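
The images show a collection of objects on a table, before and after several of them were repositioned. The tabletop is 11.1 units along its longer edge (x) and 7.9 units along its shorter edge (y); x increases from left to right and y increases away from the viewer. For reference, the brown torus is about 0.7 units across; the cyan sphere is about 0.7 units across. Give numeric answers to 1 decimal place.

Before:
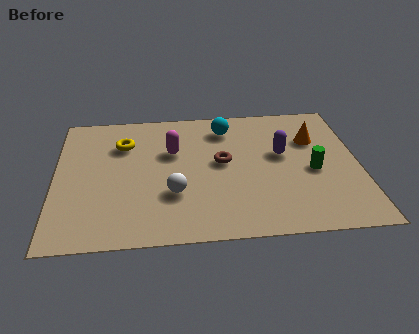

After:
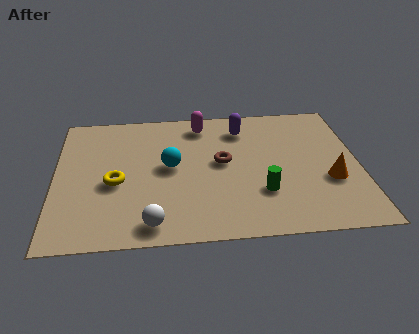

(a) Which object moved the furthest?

the cyan sphere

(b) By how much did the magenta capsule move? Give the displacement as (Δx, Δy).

(1.1, 1.6)

The magenta capsule was at about (4.3, 5.1) and moved to about (5.4, 6.7).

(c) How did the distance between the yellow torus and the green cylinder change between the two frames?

-1.8

The distance was about 7.2 in the first image and 5.4 in the second, so they moved 1.8 units closer together.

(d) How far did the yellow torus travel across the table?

2.3

The yellow torus moved from about (2.5, 5.7) to (2.2, 3.4), a distance of √(0.3² + 2.3²) ≈ 2.3.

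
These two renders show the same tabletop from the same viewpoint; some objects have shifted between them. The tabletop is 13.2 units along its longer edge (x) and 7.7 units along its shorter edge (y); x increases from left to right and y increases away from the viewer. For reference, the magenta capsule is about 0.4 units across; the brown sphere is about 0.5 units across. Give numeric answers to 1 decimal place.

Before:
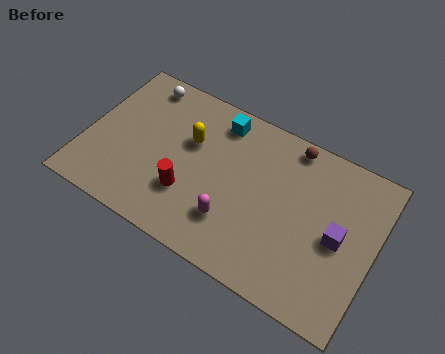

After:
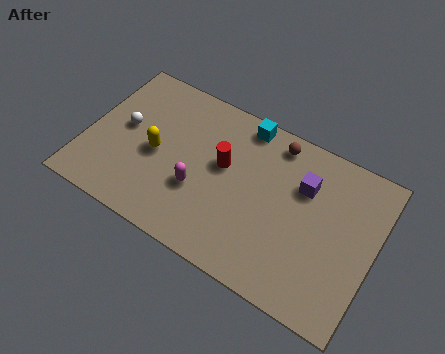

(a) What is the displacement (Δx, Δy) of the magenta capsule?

(-1.7, 0.7)

From the two frames, the magenta capsule sits at roughly (7.0, 2.1) before and (5.3, 2.8) after.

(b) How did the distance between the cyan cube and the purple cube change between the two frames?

-3.1

Before: roughly 6.5 units apart; after: 3.4. That's 3.1 units closer together.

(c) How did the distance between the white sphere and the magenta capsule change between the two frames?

-2.8

The distance was about 6.8 in the first image and 4.0 in the second, so they moved 2.8 units closer together.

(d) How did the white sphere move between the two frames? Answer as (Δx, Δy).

(-0.4, -2.5)

The white sphere was at about (2.0, 6.7) and moved to about (1.6, 4.2).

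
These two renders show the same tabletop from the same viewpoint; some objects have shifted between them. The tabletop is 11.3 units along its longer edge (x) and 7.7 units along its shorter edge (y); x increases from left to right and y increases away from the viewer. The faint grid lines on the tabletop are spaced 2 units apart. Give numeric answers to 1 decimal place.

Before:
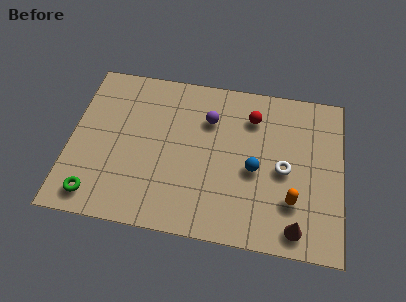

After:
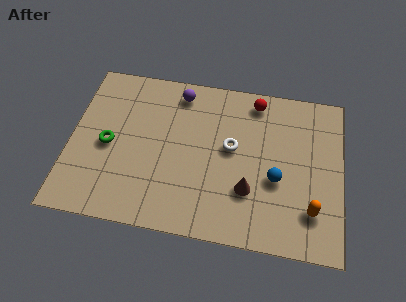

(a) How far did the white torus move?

2.3

The white torus moved from about (8.9, 3.6) to (6.7, 4.3), a distance of √(2.2² + 0.7²) ≈ 2.3.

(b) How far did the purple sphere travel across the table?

1.7

From (5.7, 5.5) to (4.4, 6.6), the purple sphere covered √(1.3² + 1.1²) ≈ 1.7 units.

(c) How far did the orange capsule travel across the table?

0.9

The orange capsule moved from about (9.3, 2.2) to (10.1, 1.9), a distance of √(0.8² + 0.3²) ≈ 0.9.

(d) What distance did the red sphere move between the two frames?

0.8

From (7.5, 5.9) to (7.6, 6.7), the red sphere covered √(0.1² + 0.8²) ≈ 0.8 units.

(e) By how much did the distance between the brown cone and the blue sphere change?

-1.7

Before: roughly 3.0 units apart; after: 1.3. That's 1.7 units closer together.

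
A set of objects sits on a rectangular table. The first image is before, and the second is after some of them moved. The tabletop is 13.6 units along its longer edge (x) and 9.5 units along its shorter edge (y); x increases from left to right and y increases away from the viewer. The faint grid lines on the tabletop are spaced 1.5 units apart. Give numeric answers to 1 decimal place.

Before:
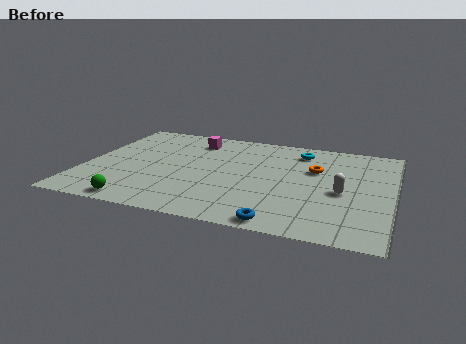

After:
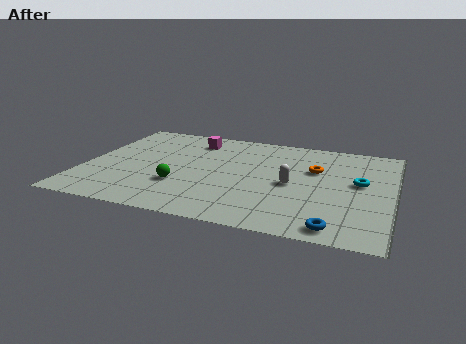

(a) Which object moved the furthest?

the cyan torus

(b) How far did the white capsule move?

2.2

The white capsule moved from about (11.4, 4.2) to (9.2, 4.4), a distance of √(2.2² + 0.2²) ≈ 2.2.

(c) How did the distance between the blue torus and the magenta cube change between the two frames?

+1.3

They were about 8.2 units apart before and 9.5 after — 1.3 units further apart.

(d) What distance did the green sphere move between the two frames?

2.6

The green sphere was near (2.8, 0.9) before and (4.4, 3.0) after, so it travelled √(1.6² + 2.1²) ≈ 2.6 units.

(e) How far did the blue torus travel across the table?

2.3

The blue torus was near (9.0, 0.8) before and (11.3, 1.0) after, so it travelled √(2.3² + 0.2²) ≈ 2.3 units.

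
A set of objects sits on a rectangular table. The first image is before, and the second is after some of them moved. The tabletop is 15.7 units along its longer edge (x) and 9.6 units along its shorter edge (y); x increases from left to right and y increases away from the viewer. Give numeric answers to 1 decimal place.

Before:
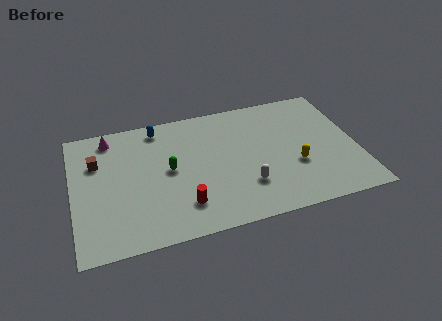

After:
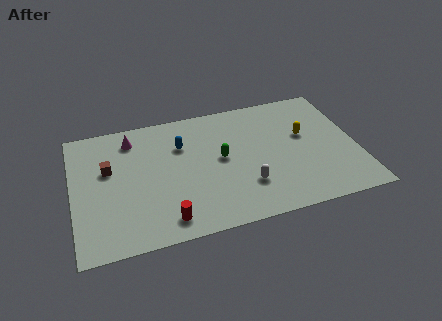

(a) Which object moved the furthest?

the green capsule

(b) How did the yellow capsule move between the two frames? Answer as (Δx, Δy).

(0.7, 2.2)

The yellow capsule started near (12.2, 3.5) and ended near (12.9, 5.7).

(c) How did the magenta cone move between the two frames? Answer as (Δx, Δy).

(1.2, -0.4)

The magenta cone was at about (2.2, 8.3) and moved to about (3.4, 7.9).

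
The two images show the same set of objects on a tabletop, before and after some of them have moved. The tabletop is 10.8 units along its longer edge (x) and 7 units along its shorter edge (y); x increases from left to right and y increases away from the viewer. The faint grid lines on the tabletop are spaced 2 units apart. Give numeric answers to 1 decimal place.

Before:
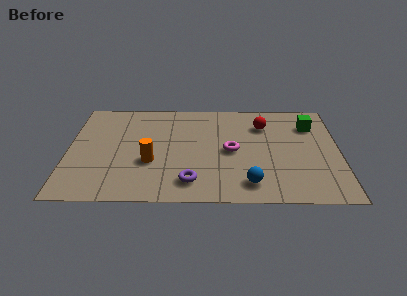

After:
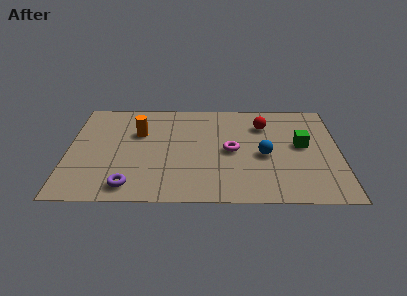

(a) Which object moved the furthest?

the purple torus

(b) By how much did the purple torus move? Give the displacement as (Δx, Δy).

(-2.4, -0.3)

The purple torus was at about (4.9, 1.3) and moved to about (2.5, 1.0).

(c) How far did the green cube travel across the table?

1.5

The green cube moved from about (9.7, 5.2) to (9.3, 3.8), a distance of √(0.4² + 1.4²) ≈ 1.5.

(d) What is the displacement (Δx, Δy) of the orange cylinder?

(-0.5, 2.0)

The orange cylinder was at about (3.3, 2.6) and moved to about (2.8, 4.6).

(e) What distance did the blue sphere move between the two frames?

2.0

From (7.2, 1.2) to (7.8, 3.1), the blue sphere covered √(0.6² + 1.9²) ≈ 2.0 units.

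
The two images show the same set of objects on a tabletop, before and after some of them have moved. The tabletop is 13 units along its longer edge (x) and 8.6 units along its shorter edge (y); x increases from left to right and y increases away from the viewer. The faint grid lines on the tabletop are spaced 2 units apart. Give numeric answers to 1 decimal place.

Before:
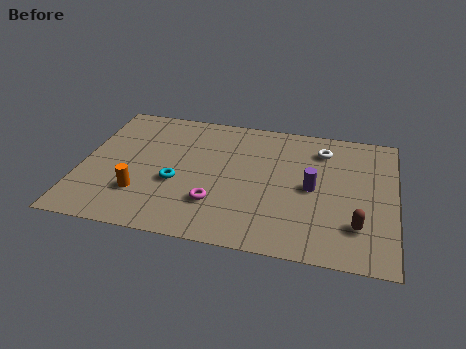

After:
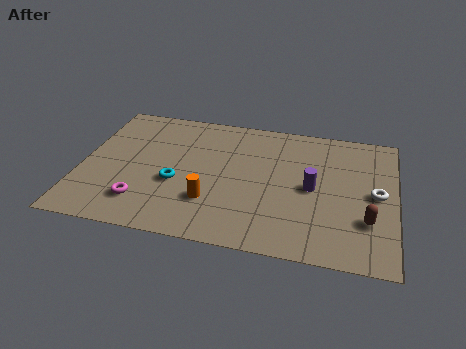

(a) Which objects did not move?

the purple cylinder and the cyan torus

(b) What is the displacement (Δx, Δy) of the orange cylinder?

(2.9, 0.1)

The orange cylinder started near (2.6, 2.4) and ended near (5.5, 2.5).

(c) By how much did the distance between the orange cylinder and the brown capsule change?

-2.5

The distance was about 8.9 in the first image and 6.4 in the second, so they moved 2.5 units closer together.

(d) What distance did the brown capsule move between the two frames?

0.6

From (11.5, 2.2) to (11.9, 2.6), the brown capsule covered √(0.4² + 0.4²) ≈ 0.6 units.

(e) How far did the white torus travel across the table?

3.4

The white torus was near (9.9, 6.8) before and (12.2, 4.3) after, so it travelled √(2.3² + 2.5²) ≈ 3.4 units.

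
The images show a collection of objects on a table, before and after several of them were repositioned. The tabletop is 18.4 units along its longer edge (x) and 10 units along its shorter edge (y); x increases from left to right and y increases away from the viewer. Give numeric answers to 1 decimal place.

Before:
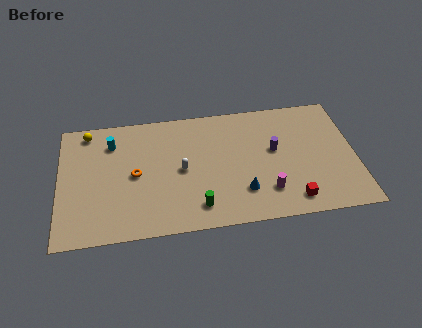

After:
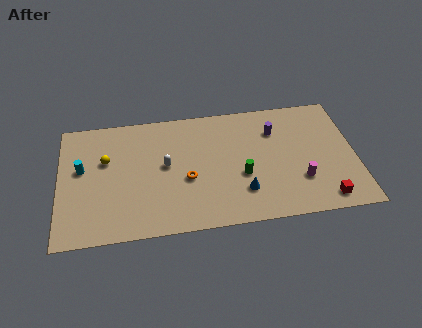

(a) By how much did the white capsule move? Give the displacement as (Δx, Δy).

(-1.0, 0.5)

The white capsule started near (7.6, 4.9) and ended near (6.6, 5.4).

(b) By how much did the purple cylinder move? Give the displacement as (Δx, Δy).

(0.1, 1.6)

The purple cylinder was at about (13.4, 5.7) and moved to about (13.5, 7.3).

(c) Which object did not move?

the blue cone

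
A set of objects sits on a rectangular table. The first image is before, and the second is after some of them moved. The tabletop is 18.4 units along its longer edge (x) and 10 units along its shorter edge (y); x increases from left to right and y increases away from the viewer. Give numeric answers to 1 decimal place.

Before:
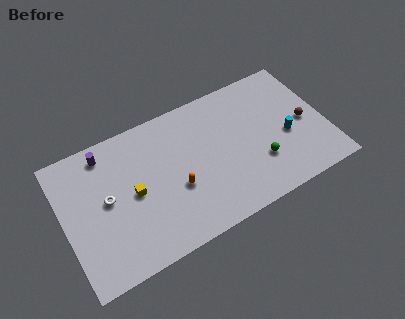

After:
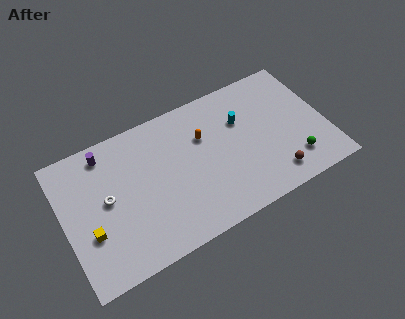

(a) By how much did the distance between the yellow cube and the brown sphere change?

+0.6

The distance was about 12.2 in the first image and 12.8 in the second, so they moved 0.6 units further apart.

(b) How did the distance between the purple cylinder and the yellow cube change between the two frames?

+1.4

The distance was about 4.0 in the first image and 5.4 in the second, so they moved 1.4 units further apart.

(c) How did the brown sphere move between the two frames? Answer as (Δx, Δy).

(-2.7, -3.0)

The brown sphere started near (17.0, 4.7) and ended near (14.3, 1.7).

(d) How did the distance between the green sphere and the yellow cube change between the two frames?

+5.4

Before: roughly 8.9 units apart; after: 14.3. That's 5.4 units further apart.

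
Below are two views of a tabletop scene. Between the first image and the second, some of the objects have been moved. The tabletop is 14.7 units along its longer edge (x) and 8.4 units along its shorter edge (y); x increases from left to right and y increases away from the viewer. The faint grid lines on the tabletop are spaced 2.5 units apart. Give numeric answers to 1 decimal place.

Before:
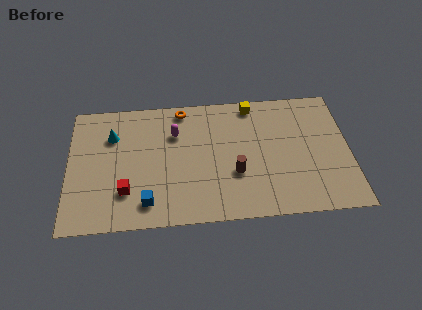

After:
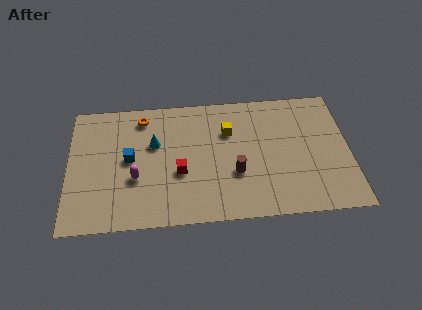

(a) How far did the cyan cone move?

2.3

The cyan cone moved from about (2.3, 6.0) to (4.5, 5.3), a distance of √(2.2² + 0.7²) ≈ 2.3.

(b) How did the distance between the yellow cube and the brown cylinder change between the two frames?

-1.8

Before: roughly 4.6 units apart; after: 2.8. That's 1.8 units closer together.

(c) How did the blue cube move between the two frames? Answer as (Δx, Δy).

(-0.9, 2.9)

The blue cube was at about (4.1, 1.5) and moved to about (3.2, 4.4).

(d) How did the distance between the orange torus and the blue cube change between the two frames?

-3.5

Before: roughly 6.3 units apart; after: 2.8. That's 3.5 units closer together.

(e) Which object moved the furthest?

the magenta capsule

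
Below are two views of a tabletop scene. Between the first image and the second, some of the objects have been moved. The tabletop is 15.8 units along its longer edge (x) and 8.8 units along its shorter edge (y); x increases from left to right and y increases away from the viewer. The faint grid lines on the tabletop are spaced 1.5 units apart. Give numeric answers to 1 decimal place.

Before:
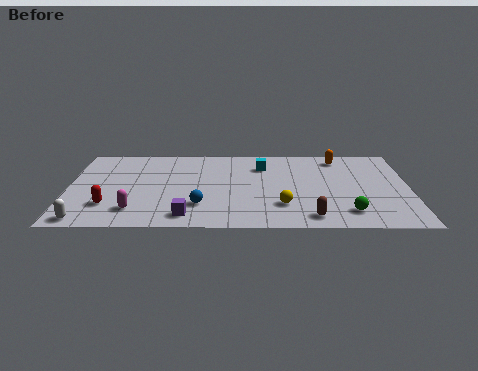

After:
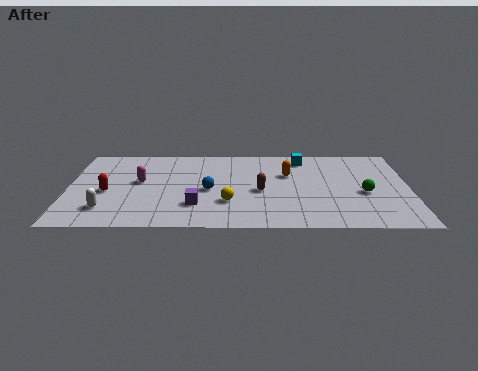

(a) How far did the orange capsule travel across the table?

3.0

The orange capsule moved from about (12.6, 7.5) to (10.2, 5.7), a distance of √(2.4² + 1.8²) ≈ 3.0.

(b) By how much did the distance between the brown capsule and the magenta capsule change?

-2.4

The distance was about 8.1 in the first image and 5.7 in the second, so they moved 2.4 units closer together.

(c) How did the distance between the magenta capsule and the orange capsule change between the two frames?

-4.1

They were about 11.0 units apart before and 6.9 after — 4.1 units closer together.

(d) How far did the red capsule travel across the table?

1.4

From (1.9, 2.4) to (1.8, 3.8), the red capsule covered √(0.1² + 1.4²) ≈ 1.4 units.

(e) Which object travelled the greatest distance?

the brown capsule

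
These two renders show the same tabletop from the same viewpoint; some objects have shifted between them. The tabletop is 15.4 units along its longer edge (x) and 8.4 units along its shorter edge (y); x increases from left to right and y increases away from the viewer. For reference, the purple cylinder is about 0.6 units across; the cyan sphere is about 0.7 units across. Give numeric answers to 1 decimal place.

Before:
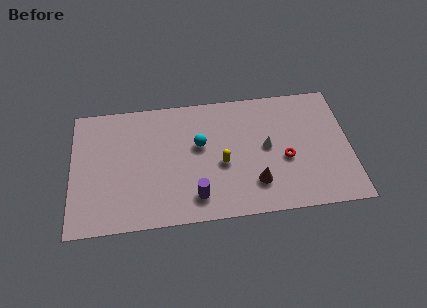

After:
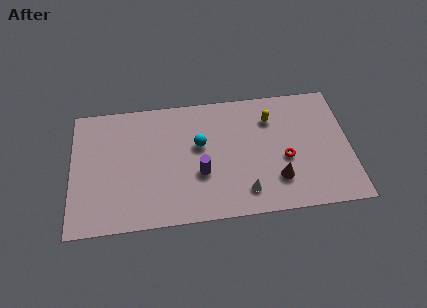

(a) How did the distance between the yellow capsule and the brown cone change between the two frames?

+1.8

They were about 2.3 units apart before and 4.1 after — 1.8 units further apart.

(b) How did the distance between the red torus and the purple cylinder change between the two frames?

-0.6

Before: roughly 5.3 units apart; after: 4.7. That's 0.6 units closer together.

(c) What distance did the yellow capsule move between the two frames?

3.9

The yellow capsule moved from about (8.3, 3.6) to (11.1, 6.3), a distance of √(2.8² + 2.7²) ≈ 3.9.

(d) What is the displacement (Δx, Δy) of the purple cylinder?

(0.3, 1.5)

The purple cylinder was at about (6.8, 1.6) and moved to about (7.1, 3.1).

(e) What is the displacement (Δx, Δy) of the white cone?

(-1.3, -2.8)

The white cone was at about (10.8, 4.4) and moved to about (9.5, 1.6).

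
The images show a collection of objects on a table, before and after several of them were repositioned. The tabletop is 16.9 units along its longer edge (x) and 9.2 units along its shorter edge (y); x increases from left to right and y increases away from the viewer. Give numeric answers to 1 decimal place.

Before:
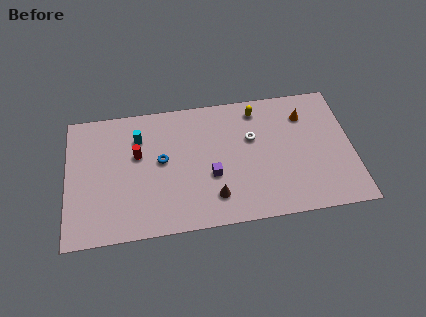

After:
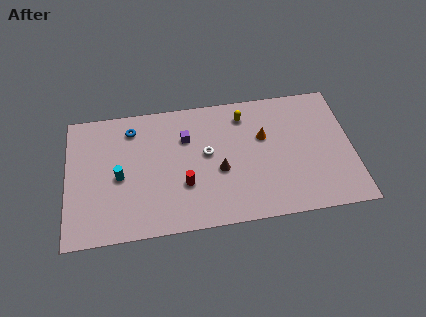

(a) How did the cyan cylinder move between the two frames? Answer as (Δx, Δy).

(-1.2, -2.6)

The cyan cylinder was at about (4.3, 6.8) and moved to about (3.1, 4.2).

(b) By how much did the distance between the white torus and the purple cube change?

-1.6

They were about 3.4 units apart before and 1.8 after — 1.6 units closer together.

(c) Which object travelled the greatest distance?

the red cylinder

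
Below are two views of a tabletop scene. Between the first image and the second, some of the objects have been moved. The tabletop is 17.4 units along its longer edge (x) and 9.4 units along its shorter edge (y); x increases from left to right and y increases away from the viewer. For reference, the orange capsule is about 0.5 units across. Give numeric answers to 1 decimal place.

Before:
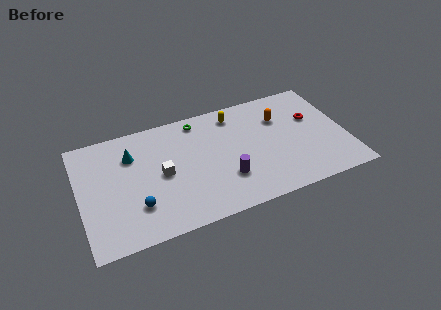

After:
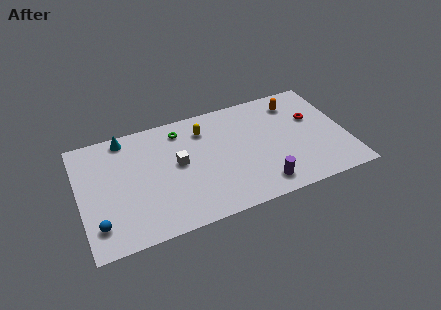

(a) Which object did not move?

the red torus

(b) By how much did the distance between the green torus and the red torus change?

+1.1

Before: roughly 7.7 units apart; after: 8.8. That's 1.1 units further apart.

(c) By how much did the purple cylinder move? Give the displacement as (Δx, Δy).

(2.2, -1.3)

From the two frames, the purple cylinder sits at roughly (9.3, 2.8) before and (11.5, 1.5) after.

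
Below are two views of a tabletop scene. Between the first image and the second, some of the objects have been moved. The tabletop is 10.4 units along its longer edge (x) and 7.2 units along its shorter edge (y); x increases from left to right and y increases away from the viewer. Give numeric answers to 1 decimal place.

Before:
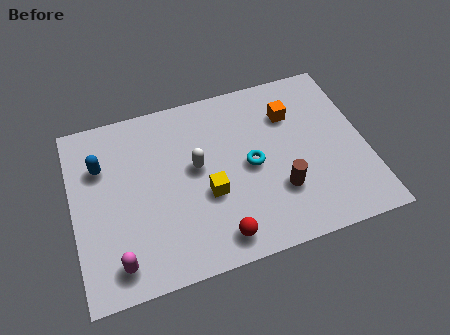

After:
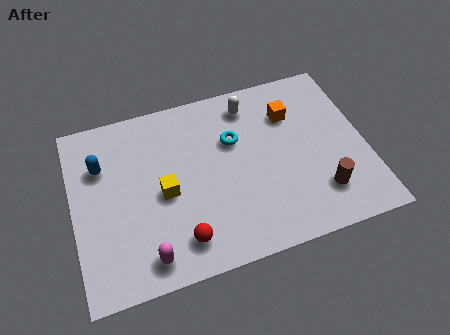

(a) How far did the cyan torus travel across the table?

1.3

The cyan torus was near (6.3, 3.5) before and (5.8, 4.7) after, so it travelled √(0.5² + 1.2²) ≈ 1.3 units.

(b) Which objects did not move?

the blue capsule and the orange cube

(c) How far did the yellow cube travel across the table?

1.6

The yellow cube moved from about (4.7, 2.8) to (3.2, 3.3), a distance of √(1.5² + 0.5²) ≈ 1.6.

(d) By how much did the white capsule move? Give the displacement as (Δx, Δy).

(2.1, 2.0)

The white capsule was at about (4.4, 4.0) and moved to about (6.5, 6.0).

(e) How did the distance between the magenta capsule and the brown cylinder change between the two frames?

+0.3

They were about 5.9 units apart before and 6.2 after — 0.3 units further apart.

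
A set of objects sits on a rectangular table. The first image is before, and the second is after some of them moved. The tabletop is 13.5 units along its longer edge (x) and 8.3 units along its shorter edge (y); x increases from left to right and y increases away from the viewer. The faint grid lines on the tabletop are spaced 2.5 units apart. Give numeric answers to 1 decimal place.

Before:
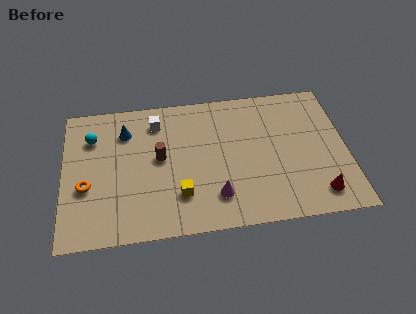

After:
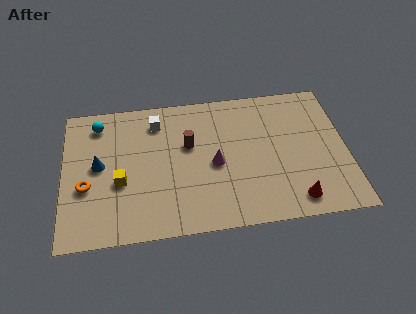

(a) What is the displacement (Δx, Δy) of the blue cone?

(-1.3, -1.9)

The blue cone was at about (3.0, 6.3) and moved to about (1.7, 4.4).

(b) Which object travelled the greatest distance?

the yellow cube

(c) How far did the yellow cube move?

3.0

The yellow cube moved from about (5.5, 2.2) to (2.7, 3.3), a distance of √(2.8² + 1.1²) ≈ 3.0.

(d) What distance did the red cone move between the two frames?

1.1

The red cone was near (12.0, 1.4) before and (10.9, 1.2) after, so it travelled √(1.1² + 0.2²) ≈ 1.1 units.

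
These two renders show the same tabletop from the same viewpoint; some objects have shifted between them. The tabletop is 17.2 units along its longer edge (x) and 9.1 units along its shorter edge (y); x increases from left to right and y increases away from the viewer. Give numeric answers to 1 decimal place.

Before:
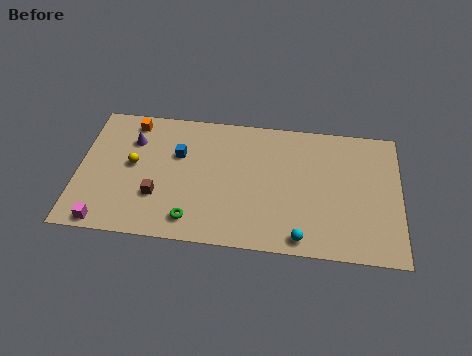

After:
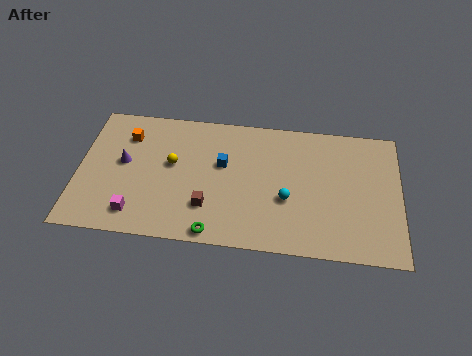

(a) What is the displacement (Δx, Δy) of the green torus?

(1.2, -0.7)

The green torus started near (6.2, 1.5) and ended near (7.4, 0.8).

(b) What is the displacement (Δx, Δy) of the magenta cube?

(1.6, 0.8)

From the two frames, the magenta cube sits at roughly (1.6, 0.8) before and (3.2, 1.6) after.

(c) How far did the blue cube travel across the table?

2.4

The blue cube was near (5.3, 5.9) before and (7.7, 5.5) after, so it travelled √(2.4² + 0.4²) ≈ 2.4 units.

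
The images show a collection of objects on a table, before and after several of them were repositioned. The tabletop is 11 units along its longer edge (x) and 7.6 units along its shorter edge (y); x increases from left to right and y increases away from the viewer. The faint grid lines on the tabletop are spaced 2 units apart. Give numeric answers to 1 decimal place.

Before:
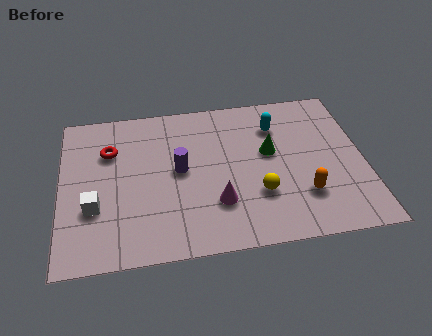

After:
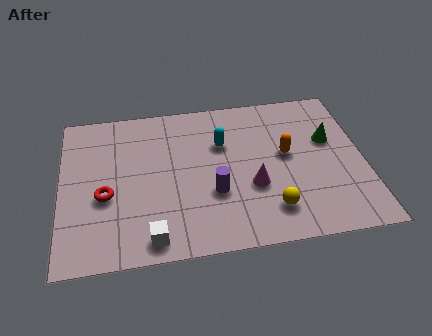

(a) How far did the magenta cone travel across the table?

1.4

The magenta cone moved from about (5.6, 2.2) to (6.9, 2.8), a distance of √(1.3² + 0.6²) ≈ 1.4.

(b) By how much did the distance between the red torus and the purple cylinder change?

+1.1

They were about 2.8 units apart before and 3.9 after — 1.1 units further apart.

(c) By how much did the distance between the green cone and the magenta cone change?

+0.5

The distance was about 3.0 in the first image and 3.5 in the second, so they moved 0.5 units further apart.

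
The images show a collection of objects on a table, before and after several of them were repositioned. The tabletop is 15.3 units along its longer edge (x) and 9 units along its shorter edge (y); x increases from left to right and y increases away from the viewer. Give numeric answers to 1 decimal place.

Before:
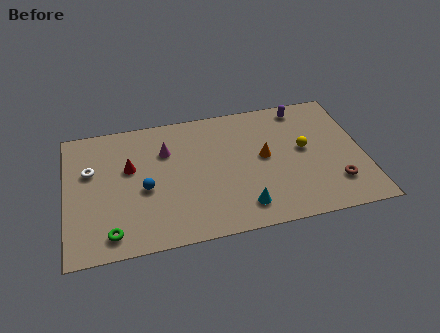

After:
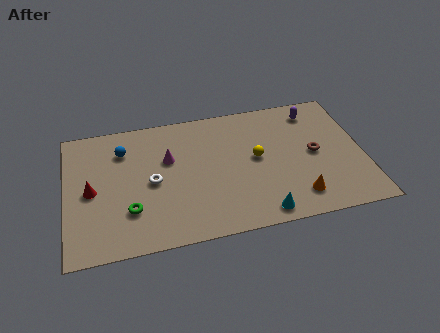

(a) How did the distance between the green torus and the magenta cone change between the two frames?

-2.1

The distance was about 5.8 in the first image and 3.7 in the second, so they moved 2.1 units closer together.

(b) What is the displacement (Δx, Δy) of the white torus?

(3.1, -1.4)

From the two frames, the white torus sits at roughly (1.3, 5.7) before and (4.4, 4.3) after.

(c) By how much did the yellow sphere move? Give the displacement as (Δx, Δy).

(-2.5, -0.1)

The yellow sphere was at about (12.3, 4.9) and moved to about (9.8, 4.8).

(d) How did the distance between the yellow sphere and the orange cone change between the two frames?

+1.5

Before: roughly 2.1 units apart; after: 3.6. That's 1.5 units further apart.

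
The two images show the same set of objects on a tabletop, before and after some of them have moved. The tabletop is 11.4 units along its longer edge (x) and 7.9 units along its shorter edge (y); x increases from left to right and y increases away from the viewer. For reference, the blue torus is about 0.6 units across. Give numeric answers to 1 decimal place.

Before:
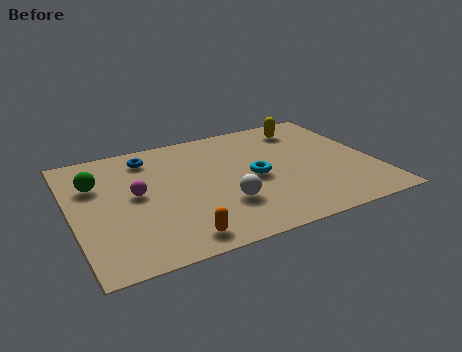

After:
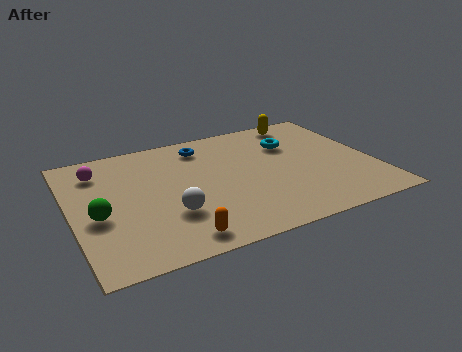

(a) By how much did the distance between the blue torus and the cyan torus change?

-1.2

They were about 4.6 units apart before and 3.4 after — 1.2 units closer together.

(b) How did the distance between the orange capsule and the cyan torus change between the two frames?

+2.5

Before: roughly 4.2 units apart; after: 6.7. That's 2.5 units further apart.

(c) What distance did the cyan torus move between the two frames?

2.5

The cyan torus moved from about (6.8, 3.7) to (8.5, 5.5), a distance of √(1.7² + 1.8²) ≈ 2.5.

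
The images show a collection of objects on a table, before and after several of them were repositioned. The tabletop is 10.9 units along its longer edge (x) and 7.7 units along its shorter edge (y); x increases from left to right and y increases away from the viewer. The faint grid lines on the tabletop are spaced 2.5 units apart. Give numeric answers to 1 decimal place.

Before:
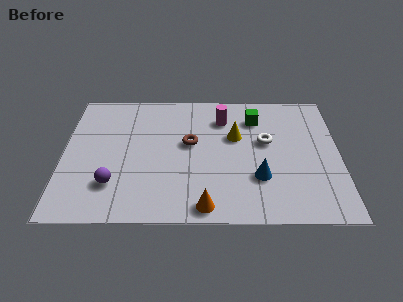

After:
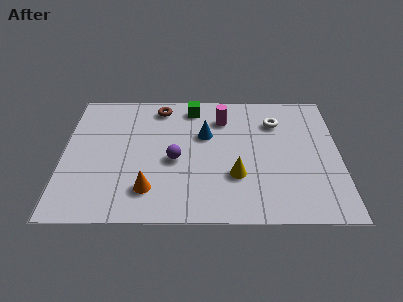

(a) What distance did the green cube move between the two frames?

2.6

The green cube was near (7.6, 5.9) before and (5.1, 6.6) after, so it travelled √(2.5² + 0.7²) ≈ 2.6 units.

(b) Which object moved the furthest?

the blue cone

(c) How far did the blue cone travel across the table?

3.3

The blue cone was near (7.7, 2.4) before and (5.6, 4.9) after, so it travelled √(2.1² + 2.5²) ≈ 3.3 units.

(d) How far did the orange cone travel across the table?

2.4

The orange cone moved from about (5.6, 0.8) to (3.4, 1.7), a distance of √(2.2² + 0.9²) ≈ 2.4.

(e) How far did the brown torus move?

2.5

The brown torus was near (5.0, 4.4) before and (3.8, 6.6) after, so it travelled √(1.2² + 2.2²) ≈ 2.5 units.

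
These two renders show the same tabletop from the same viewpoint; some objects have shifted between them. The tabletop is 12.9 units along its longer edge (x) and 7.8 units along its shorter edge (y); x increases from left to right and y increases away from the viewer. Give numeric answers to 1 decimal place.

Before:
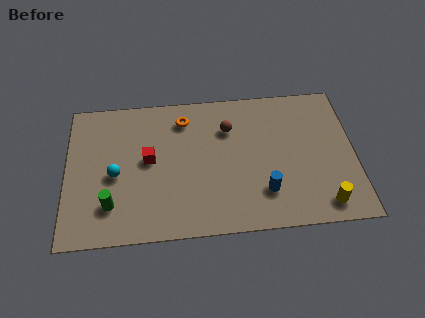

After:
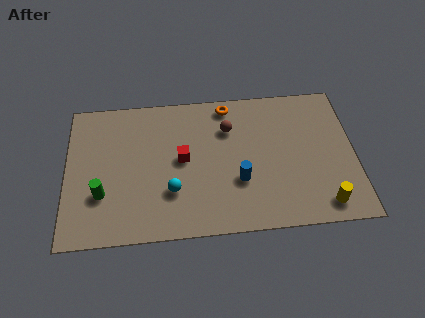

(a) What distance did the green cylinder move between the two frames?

0.7

The green cylinder moved from about (2.0, 1.9) to (1.6, 2.5), a distance of √(0.4² + 0.6²) ≈ 0.7.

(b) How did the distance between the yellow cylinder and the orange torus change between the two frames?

-0.9

Before: roughly 8.0 units apart; after: 7.1. That's 0.9 units closer together.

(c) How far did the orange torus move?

2.1

From (5.3, 6.3) to (7.3, 6.9), the orange torus covered √(2.0² + 0.6²) ≈ 2.1 units.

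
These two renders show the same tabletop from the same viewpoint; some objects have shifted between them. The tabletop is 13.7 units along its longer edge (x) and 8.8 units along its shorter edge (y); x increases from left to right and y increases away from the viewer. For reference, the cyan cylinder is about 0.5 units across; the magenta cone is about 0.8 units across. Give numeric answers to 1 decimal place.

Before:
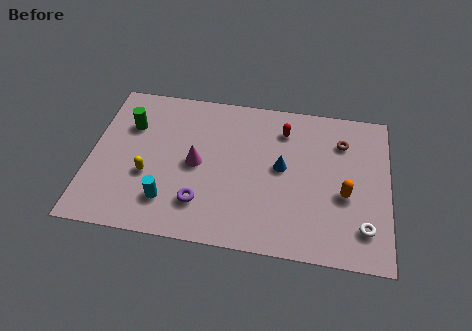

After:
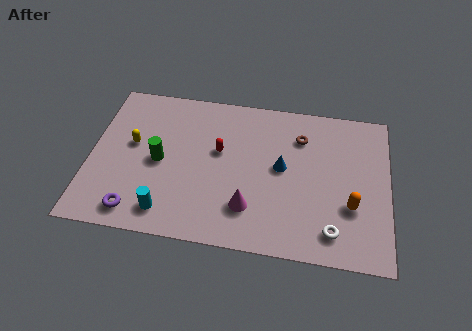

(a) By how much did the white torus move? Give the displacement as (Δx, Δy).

(-1.4, -0.4)

The white torus was at about (12.6, 1.9) and moved to about (11.2, 1.5).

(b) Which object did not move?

the blue cone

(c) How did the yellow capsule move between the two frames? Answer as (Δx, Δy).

(-0.8, 1.7)

The yellow capsule started near (2.7, 3.3) and ended near (1.9, 5.0).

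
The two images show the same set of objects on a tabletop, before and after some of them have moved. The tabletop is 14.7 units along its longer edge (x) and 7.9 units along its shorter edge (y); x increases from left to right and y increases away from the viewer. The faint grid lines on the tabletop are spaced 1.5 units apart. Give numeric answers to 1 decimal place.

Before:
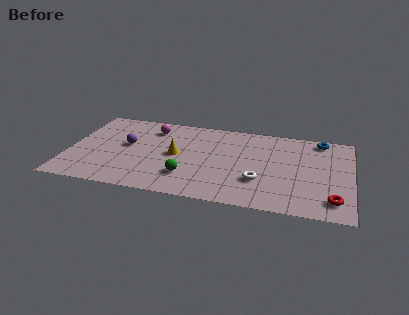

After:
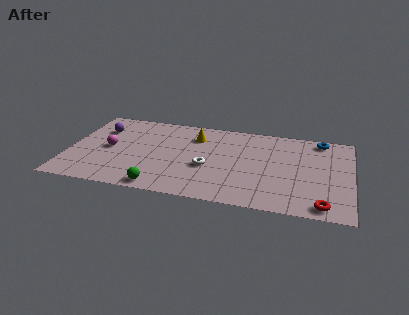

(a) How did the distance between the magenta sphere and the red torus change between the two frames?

+0.9

They were about 10.7 units apart before and 11.6 after — 0.9 units further apart.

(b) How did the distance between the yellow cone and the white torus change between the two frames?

-1.7

Before: roughly 4.6 units apart; after: 2.9. That's 1.7 units closer together.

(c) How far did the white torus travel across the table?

2.8

From (10.0, 2.5) to (7.3, 3.2), the white torus covered √(2.7² + 0.7²) ≈ 2.8 units.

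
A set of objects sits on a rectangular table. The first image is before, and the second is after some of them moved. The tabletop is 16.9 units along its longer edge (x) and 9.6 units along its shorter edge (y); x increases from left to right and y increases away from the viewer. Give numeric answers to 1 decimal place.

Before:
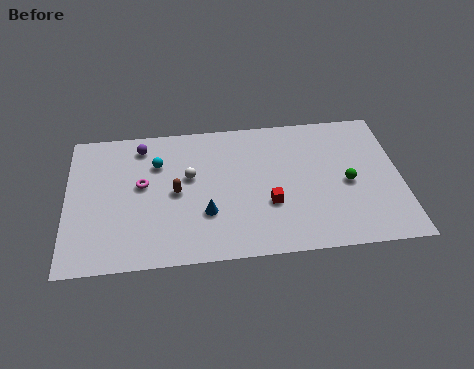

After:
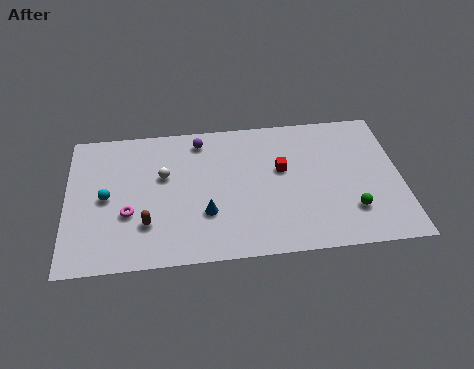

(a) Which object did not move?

the blue cone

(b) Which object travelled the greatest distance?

the cyan sphere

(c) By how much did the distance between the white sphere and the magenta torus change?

+0.6

Before: roughly 2.4 units apart; after: 3.0. That's 0.6 units further apart.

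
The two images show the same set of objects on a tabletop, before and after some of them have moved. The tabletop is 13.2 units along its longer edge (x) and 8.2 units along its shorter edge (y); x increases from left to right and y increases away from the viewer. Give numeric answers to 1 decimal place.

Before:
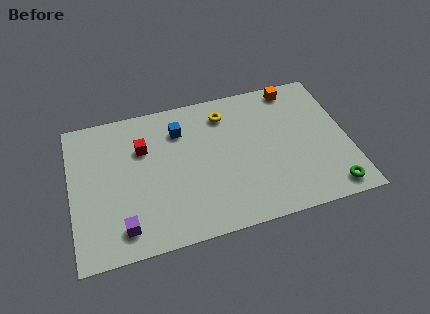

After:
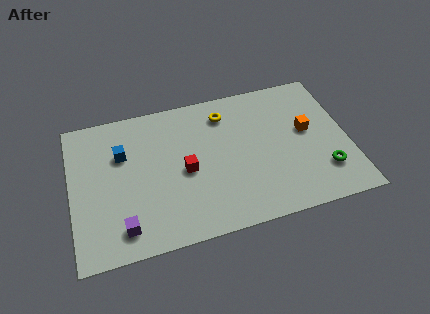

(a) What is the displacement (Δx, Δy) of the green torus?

(-0.2, 1.1)

The green torus started near (12.1, 1.0) and ended near (11.9, 2.1).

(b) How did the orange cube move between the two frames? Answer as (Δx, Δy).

(0.4, -2.7)

The orange cube was at about (10.9, 7.3) and moved to about (11.3, 4.6).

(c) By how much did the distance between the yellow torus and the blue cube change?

+2.9

Before: roughly 2.2 units apart; after: 5.1. That's 2.9 units further apart.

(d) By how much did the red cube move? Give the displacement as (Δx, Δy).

(1.9, -1.8)

From the two frames, the red cube sits at roughly (3.5, 5.6) before and (5.4, 3.8) after.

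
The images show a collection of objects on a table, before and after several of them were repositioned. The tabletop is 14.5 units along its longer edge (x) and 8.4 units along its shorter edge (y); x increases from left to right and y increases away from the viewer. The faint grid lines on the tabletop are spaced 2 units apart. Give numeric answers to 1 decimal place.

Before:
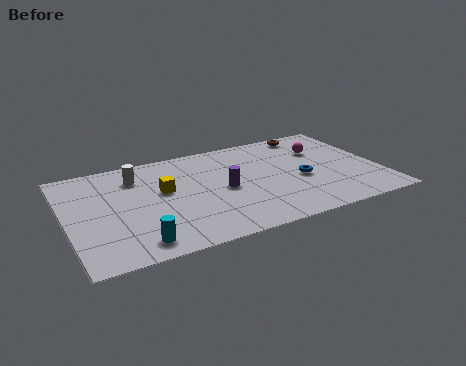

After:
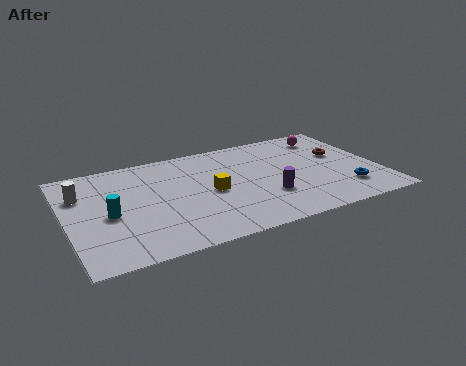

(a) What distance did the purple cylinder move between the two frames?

2.3

The purple cylinder was near (7.2, 4.0) before and (9.1, 2.7) after, so it travelled √(1.9² + 1.3²) ≈ 2.3 units.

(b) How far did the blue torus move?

2.5

The blue torus moved from about (10.8, 3.6) to (12.7, 2.0), a distance of √(1.9² + 1.6²) ≈ 2.5.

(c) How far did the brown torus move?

2.6

The brown torus moved from about (11.8, 7.5) to (12.9, 5.1), a distance of √(1.1² + 2.4²) ≈ 2.6.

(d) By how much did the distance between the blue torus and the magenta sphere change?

+2.3

The distance was about 2.6 in the first image and 4.9 in the second, so they moved 2.3 units further apart.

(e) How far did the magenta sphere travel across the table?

1.2

The magenta sphere was near (12.1, 5.8) before and (12.6, 6.9) after, so it travelled √(0.5² + 1.1²) ≈ 1.2 units.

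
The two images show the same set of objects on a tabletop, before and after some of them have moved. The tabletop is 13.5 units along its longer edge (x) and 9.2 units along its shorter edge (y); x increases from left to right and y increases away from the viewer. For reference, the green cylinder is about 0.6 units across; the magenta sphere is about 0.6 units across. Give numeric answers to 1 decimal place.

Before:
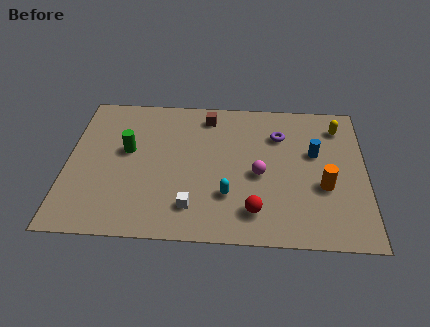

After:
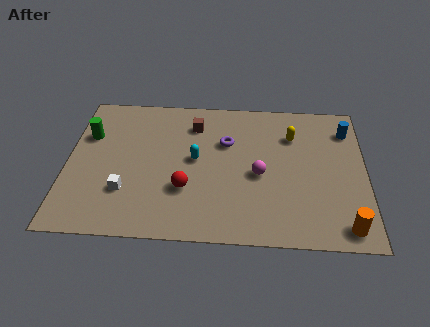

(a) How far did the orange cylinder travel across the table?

2.6

The orange cylinder moved from about (11.6, 3.5) to (12.5, 1.1), a distance of √(0.9² + 2.4²) ≈ 2.6.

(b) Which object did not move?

the magenta sphere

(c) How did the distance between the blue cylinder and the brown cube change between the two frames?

+1.6

Before: roughly 5.4 units apart; after: 7.0. That's 1.6 units further apart.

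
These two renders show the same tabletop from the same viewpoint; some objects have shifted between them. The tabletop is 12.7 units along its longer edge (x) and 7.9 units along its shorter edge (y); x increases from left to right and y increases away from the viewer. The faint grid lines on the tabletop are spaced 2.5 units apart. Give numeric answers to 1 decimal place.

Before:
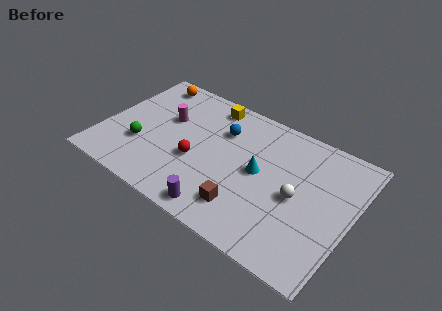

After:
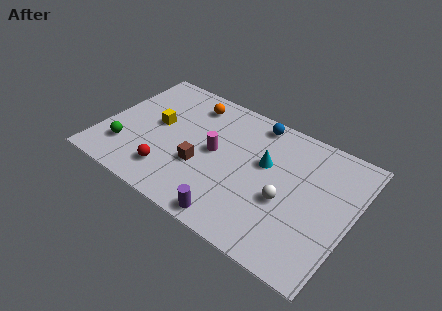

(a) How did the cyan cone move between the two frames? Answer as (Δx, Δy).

(0.2, 0.7)

From the two frames, the cyan cone sits at roughly (8.0, 4.1) before and (8.2, 4.8) after.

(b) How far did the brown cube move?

2.8

From (7.7, 1.7) to (5.2, 2.9), the brown cube covered √(2.5² + 1.2²) ≈ 2.8 units.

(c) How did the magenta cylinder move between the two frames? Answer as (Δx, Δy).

(2.7, -0.8)

The magenta cylinder started near (3.0, 4.9) and ended near (5.7, 4.1).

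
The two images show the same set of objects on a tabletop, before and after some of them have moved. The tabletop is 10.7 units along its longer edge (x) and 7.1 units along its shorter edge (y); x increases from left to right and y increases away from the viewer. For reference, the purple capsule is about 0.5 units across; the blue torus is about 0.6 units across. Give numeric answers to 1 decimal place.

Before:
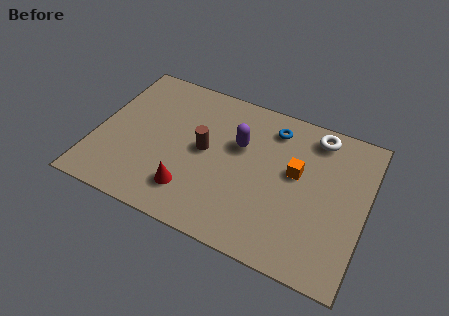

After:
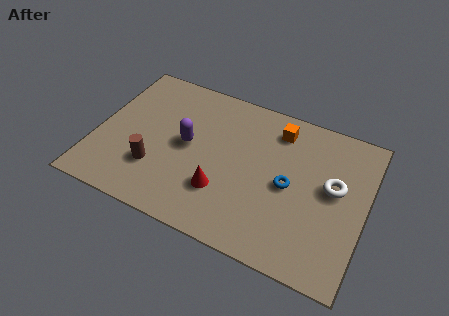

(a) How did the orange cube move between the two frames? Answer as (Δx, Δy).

(-0.9, 1.7)

The orange cube was at about (7.9, 4.1) and moved to about (7.0, 5.8).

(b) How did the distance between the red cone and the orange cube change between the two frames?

-0.5

Before: roughly 4.6 units apart; after: 4.1. That's 0.5 units closer together.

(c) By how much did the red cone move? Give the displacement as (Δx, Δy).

(1.2, 0.5)

The red cone started near (4.0, 1.6) and ended near (5.2, 2.1).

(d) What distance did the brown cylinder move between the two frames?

2.4

From (4.3, 3.7) to (2.5, 2.1), the brown cylinder covered √(1.8² + 1.6²) ≈ 2.4 units.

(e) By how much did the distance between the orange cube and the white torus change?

+0.9

The distance was about 2.1 in the first image and 3.0 in the second, so they moved 0.9 units further apart.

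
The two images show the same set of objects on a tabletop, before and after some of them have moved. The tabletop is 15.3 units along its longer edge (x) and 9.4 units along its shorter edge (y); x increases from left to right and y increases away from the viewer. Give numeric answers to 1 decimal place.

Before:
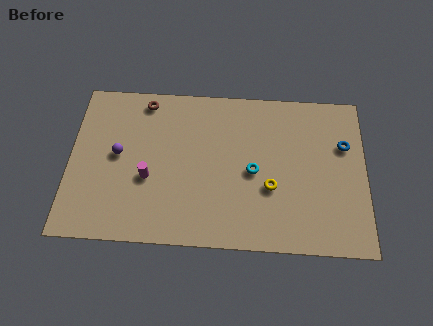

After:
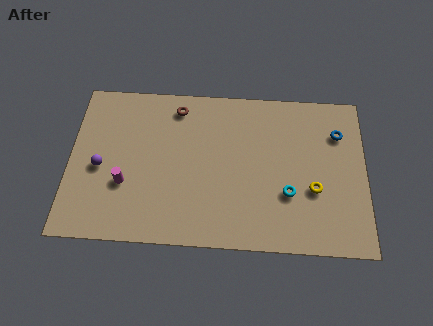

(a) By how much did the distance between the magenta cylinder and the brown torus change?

+0.8

The distance was about 4.6 in the first image and 5.4 in the second, so they moved 0.8 units further apart.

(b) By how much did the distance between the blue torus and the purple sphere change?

+0.8

The distance was about 11.8 in the first image and 12.6 in the second, so they moved 0.8 units further apart.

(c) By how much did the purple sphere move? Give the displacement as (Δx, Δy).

(-0.9, -0.8)

From the two frames, the purple sphere sits at roughly (2.5, 5.0) before and (1.6, 4.2) after.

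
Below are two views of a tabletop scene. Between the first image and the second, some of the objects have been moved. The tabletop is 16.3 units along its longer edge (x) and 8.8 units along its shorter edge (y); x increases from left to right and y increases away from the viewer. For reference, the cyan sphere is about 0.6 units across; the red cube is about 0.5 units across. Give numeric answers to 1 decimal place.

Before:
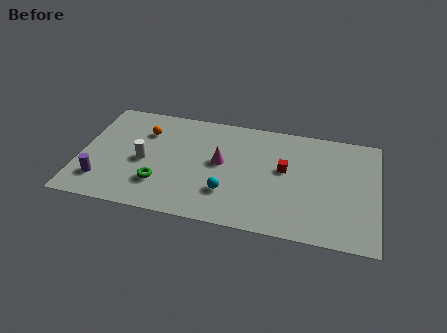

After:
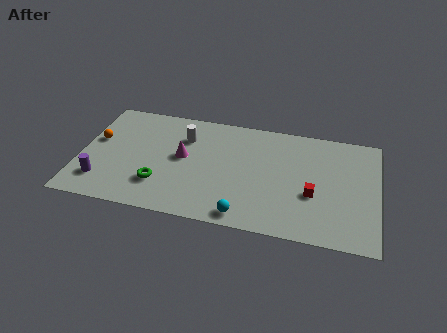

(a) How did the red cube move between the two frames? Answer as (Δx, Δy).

(1.6, -1.6)

The red cube started near (11.2, 5.0) and ended near (12.8, 3.4).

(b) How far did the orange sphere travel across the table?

2.9

From (3.4, 6.4) to (0.8, 5.2), the orange sphere covered √(2.6² + 1.2²) ≈ 2.9 units.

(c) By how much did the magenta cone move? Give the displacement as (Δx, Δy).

(-2.1, 0.0)

The magenta cone started near (7.7, 4.8) and ended near (5.6, 4.8).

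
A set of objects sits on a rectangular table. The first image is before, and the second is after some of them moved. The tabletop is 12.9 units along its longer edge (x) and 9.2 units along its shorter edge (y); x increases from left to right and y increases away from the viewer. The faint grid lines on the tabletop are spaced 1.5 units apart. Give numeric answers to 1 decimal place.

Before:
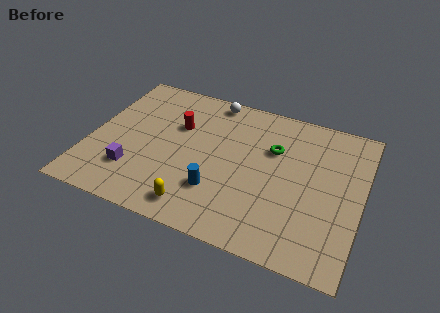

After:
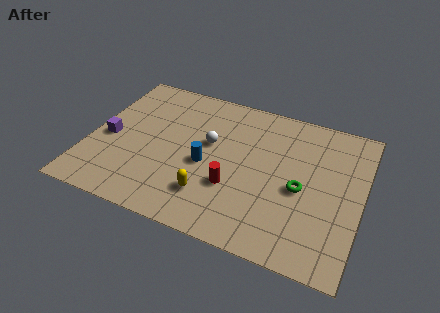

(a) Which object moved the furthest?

the red cylinder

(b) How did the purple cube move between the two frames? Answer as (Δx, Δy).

(-1.4, 1.7)

The purple cube was at about (2.3, 2.4) and moved to about (0.9, 4.1).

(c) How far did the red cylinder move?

4.2

From (4.0, 6.0) to (7.0, 3.1), the red cylinder covered √(3.0² + 2.9²) ≈ 4.2 units.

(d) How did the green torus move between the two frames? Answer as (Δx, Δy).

(1.5, -2.0)

The green torus started near (8.6, 6.1) and ended near (10.1, 4.1).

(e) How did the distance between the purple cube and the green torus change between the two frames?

+1.9

Before: roughly 7.3 units apart; after: 9.2. That's 1.9 units further apart.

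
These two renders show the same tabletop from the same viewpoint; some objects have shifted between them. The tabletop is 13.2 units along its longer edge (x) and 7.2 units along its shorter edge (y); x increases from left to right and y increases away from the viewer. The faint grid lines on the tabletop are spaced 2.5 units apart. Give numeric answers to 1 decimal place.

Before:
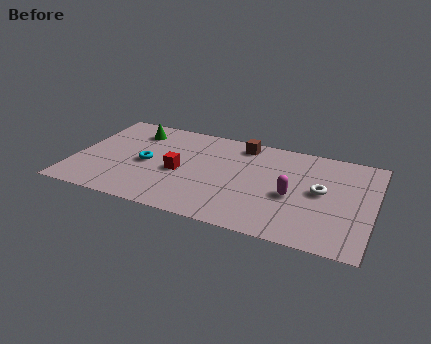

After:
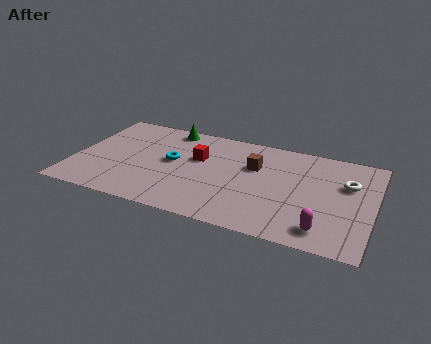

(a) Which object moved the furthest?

the magenta capsule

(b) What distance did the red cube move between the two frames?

1.5

From (4.7, 3.2) to (5.4, 4.5), the red cube covered √(0.7² + 1.3²) ≈ 1.5 units.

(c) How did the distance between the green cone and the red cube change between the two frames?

-1.0

The distance was about 3.4 in the first image and 2.4 in the second, so they moved 1.0 units closer together.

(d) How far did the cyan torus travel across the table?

1.2

From (3.2, 3.4) to (4.3, 3.9), the cyan torus covered √(1.1² + 0.5²) ≈ 1.2 units.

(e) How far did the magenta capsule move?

2.4

The magenta capsule was near (9.7, 3.1) before and (11.2, 1.2) after, so it travelled √(1.5² + 1.9²) ≈ 2.4 units.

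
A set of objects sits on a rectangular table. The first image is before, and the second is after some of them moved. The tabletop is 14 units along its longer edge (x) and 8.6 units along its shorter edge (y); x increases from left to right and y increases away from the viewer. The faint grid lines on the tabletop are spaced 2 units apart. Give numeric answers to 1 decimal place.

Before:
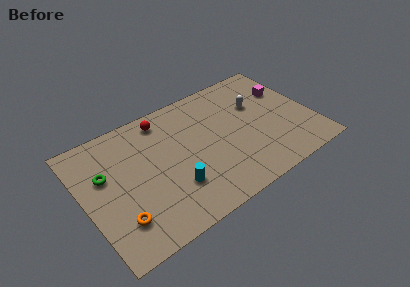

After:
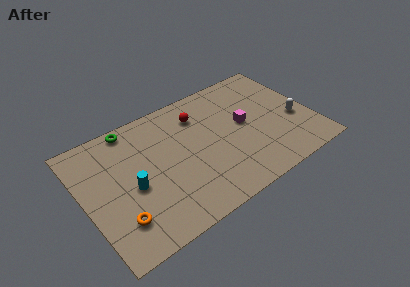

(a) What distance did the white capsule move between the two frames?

3.0

From (10.9, 5.6) to (12.9, 3.4), the white capsule covered √(2.0² + 2.2²) ≈ 3.0 units.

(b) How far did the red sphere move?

2.2

The red sphere moved from about (5.3, 7.4) to (7.4, 6.6), a distance of √(2.1² + 0.8²) ≈ 2.2.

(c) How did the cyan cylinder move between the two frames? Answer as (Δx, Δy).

(-2.3, 1.3)

From the two frames, the cyan cylinder sits at roughly (5.1, 2.5) before and (2.8, 3.8) after.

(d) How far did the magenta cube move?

3.1

From (12.8, 5.8) to (9.9, 4.6), the magenta cube covered √(2.9² + 1.2²) ≈ 3.1 units.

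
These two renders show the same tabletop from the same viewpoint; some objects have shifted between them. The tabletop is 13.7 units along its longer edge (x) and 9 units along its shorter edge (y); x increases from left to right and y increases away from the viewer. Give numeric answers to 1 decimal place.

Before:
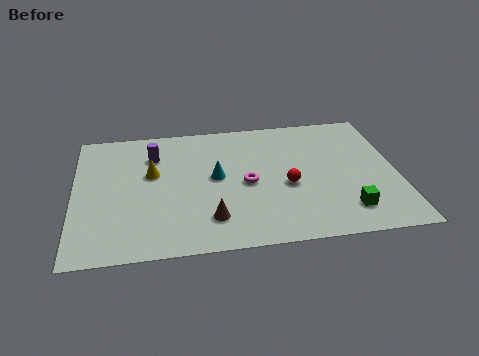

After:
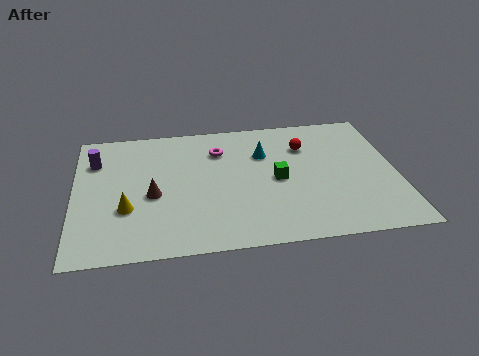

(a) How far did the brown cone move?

3.1

The brown cone moved from about (5.7, 2.0) to (3.3, 3.9), a distance of √(2.4² + 1.9²) ≈ 3.1.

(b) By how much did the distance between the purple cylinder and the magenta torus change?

+0.7

The distance was about 4.6 in the first image and 5.3 in the second, so they moved 0.7 units further apart.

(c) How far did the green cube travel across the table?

3.8

The green cube was near (11.4, 1.8) before and (8.6, 4.3) after, so it travelled √(2.8² + 2.5²) ≈ 3.8 units.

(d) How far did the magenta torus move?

2.7

From (7.3, 4.2) to (6.2, 6.7), the magenta torus covered √(1.1² + 2.5²) ≈ 2.7 units.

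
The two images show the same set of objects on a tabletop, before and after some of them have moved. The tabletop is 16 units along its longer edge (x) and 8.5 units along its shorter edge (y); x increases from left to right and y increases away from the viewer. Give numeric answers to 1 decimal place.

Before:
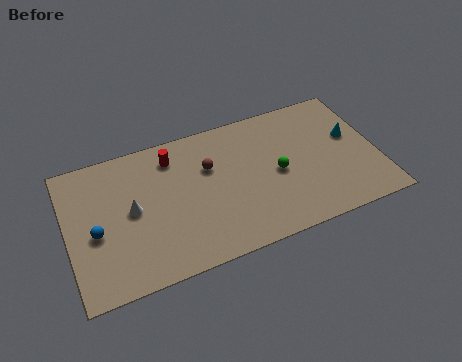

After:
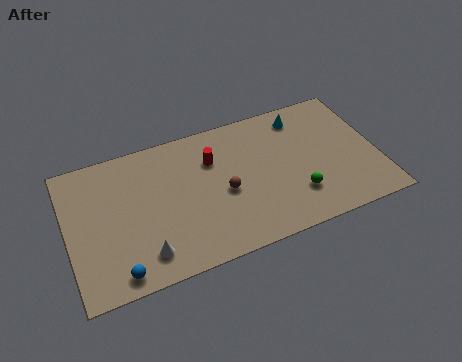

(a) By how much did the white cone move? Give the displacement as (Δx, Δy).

(0.4, -2.8)

From the two frames, the white cone sits at roughly (3.3, 4.4) before and (3.7, 1.6) after.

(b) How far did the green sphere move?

1.9

From (10.8, 4.0) to (11.6, 2.3), the green sphere covered √(0.8² + 1.7²) ≈ 1.9 units.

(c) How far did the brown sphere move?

1.9

The brown sphere moved from about (7.4, 5.6) to (8.0, 3.8), a distance of √(0.6² + 1.8²) ≈ 1.9.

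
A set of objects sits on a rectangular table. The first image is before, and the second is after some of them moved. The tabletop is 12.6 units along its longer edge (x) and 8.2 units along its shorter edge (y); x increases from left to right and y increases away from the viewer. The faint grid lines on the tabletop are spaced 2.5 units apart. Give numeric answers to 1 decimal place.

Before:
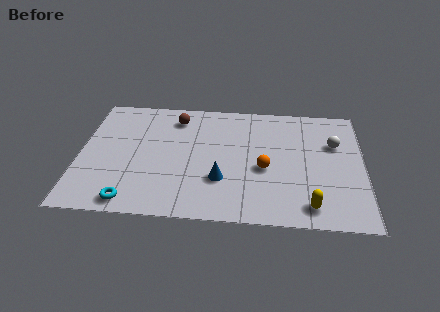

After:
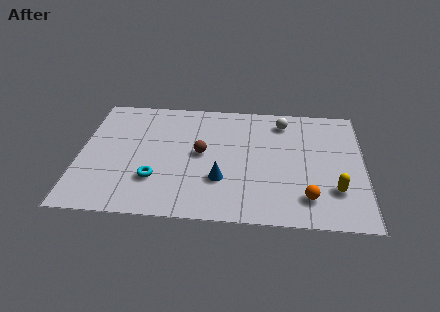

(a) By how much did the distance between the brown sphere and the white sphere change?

-2.8

They were about 7.2 units apart before and 4.4 after — 2.8 units closer together.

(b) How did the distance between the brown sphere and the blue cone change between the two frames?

-2.7

They were about 4.6 units apart before and 1.9 after — 2.7 units closer together.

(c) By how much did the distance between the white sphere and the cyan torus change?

-2.9

Before: roughly 10.0 units apart; after: 7.1. That's 2.9 units closer together.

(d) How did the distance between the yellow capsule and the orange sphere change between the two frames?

-1.7

They were about 3.0 units apart before and 1.3 after — 1.7 units closer together.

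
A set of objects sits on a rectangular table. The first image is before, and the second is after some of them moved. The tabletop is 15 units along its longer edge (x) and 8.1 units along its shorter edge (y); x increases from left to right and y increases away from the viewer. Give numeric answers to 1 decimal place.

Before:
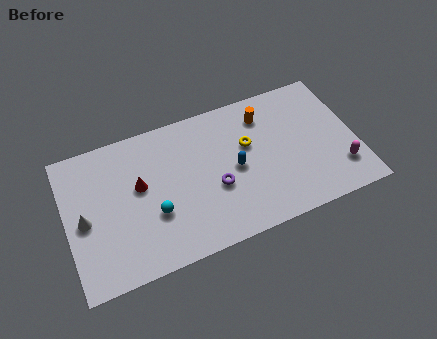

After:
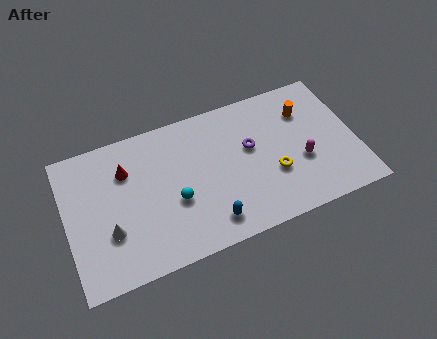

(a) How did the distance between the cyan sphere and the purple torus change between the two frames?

+1.2

The distance was about 3.2 in the first image and 4.4 in the second, so they moved 1.2 units further apart.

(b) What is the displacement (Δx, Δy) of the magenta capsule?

(-1.9, 1.1)

From the two frames, the magenta capsule sits at roughly (14.0, 2.0) before and (12.1, 3.1) after.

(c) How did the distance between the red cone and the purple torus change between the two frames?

+2.4

The distance was about 4.1 in the first image and 6.5 in the second, so they moved 2.4 units further apart.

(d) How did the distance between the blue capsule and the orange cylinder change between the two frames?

+4.0

Before: roughly 3.1 units apart; after: 7.1. That's 4.0 units further apart.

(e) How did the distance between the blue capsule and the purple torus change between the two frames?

+2.9

Before: roughly 1.3 units apart; after: 4.2. That's 2.9 units further apart.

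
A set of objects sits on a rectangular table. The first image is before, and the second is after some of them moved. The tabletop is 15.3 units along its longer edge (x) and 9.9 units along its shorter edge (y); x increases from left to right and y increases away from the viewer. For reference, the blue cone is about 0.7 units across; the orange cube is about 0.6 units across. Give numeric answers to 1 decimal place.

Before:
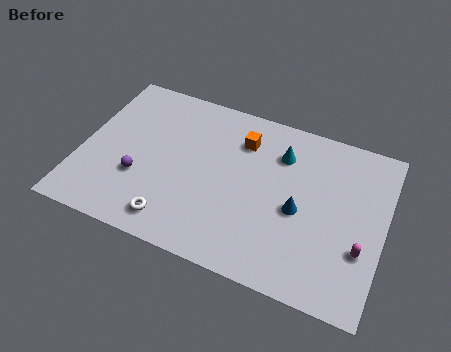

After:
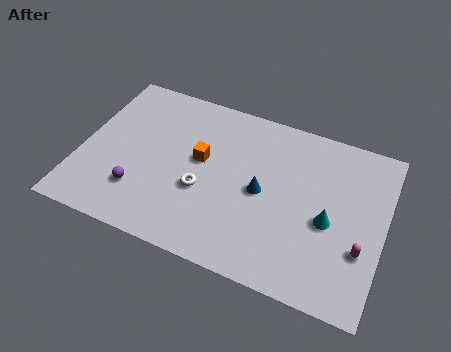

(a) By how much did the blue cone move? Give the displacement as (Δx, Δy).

(-1.9, 0.4)

The blue cone started near (11.1, 4.4) and ended near (9.2, 4.8).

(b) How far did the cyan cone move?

4.1

The cyan cone moved from about (9.9, 7.4) to (12.6, 4.3), a distance of √(2.7² + 3.1²) ≈ 4.1.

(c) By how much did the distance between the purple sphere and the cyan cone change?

+1.7

The distance was about 7.9 in the first image and 9.6 in the second, so they moved 1.7 units further apart.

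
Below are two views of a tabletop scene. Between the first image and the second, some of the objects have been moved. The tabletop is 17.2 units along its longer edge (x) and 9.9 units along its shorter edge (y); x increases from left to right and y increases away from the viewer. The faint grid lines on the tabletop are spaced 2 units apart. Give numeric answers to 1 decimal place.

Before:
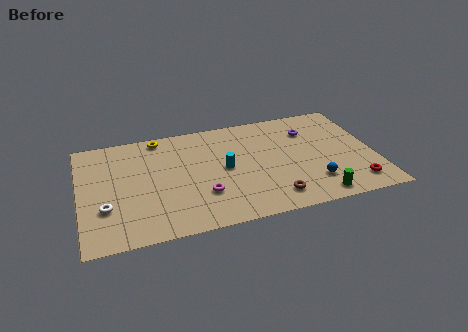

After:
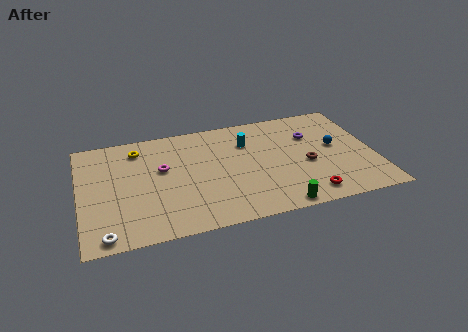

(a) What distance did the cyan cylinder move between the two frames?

2.6

From (8.4, 5.0) to (9.9, 7.1), the cyan cylinder covered √(1.5² + 2.1²) ≈ 2.6 units.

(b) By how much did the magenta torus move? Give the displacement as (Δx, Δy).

(-2.2, 2.9)

The magenta torus was at about (7.0, 3.0) and moved to about (4.8, 5.9).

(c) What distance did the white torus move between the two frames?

2.3

The white torus moved from about (1.4, 3.2) to (1.3, 0.9), a distance of √(0.1² + 2.3²) ≈ 2.3.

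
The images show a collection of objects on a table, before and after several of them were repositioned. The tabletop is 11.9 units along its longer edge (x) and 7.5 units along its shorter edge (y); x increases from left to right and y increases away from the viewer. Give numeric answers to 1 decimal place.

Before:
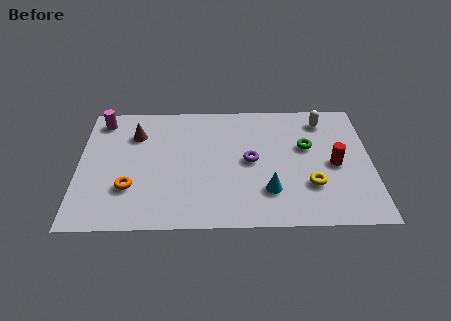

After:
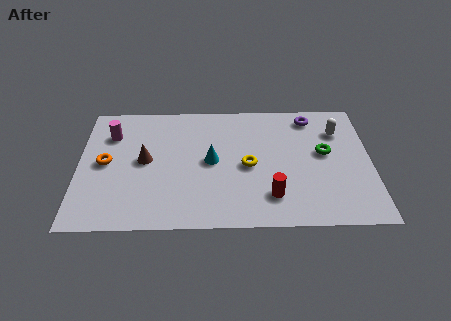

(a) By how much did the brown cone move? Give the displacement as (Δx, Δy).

(0.4, -1.6)

The brown cone started near (2.3, 5.5) and ended near (2.7, 3.9).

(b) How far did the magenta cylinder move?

1.0

From (0.9, 6.4) to (1.3, 5.5), the magenta cylinder covered √(0.4² + 0.9²) ≈ 1.0 units.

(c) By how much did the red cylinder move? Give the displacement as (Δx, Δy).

(-2.6, -1.8)

The red cylinder was at about (10.4, 3.5) and moved to about (7.8, 1.7).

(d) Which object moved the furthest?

the purple torus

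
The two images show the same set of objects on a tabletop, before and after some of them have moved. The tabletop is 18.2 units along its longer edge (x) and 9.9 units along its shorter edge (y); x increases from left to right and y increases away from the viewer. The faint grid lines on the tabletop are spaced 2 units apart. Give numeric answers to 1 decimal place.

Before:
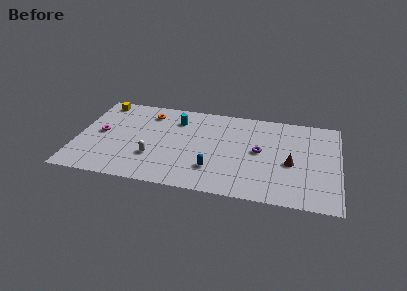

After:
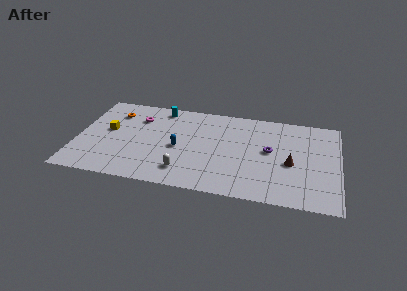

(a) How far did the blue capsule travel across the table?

3.1

The blue capsule was near (9.6, 2.6) before and (7.1, 4.5) after, so it travelled √(2.5² + 1.9²) ≈ 3.1 units.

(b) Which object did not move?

the brown cone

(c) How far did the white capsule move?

2.5

From (5.4, 3.1) to (7.6, 2.0), the white capsule covered √(2.2² + 1.1²) ≈ 2.5 units.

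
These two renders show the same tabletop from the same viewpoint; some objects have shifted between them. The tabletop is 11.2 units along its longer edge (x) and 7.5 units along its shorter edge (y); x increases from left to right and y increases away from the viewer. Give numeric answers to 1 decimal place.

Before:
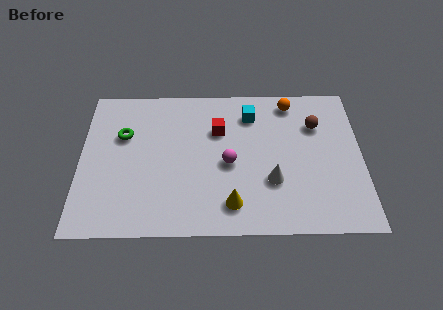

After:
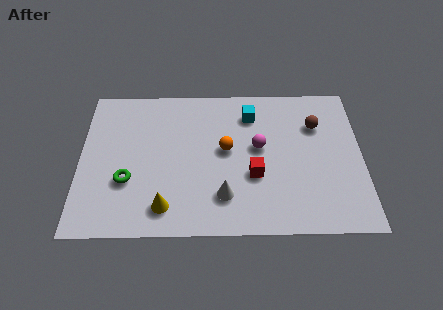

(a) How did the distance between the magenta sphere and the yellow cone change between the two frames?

+2.7

Before: roughly 2.0 units apart; after: 4.7. That's 2.7 units further apart.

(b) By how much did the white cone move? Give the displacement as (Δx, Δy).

(-1.9, -0.7)

The white cone was at about (7.6, 2.5) and moved to about (5.7, 1.8).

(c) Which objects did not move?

the brown sphere and the cyan cube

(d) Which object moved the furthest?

the orange sphere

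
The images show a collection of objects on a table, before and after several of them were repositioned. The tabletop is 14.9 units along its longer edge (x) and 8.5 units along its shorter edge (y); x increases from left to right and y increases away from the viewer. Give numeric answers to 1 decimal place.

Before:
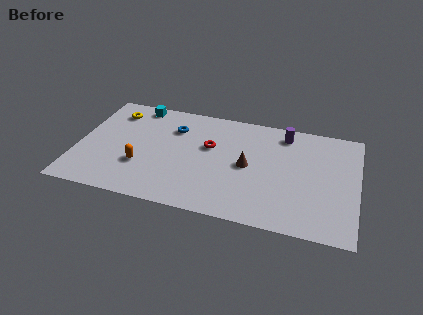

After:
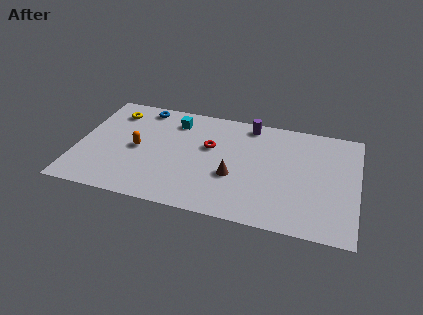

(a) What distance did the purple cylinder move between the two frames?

1.9

The purple cylinder moved from about (10.9, 7.2) to (9.0, 7.5), a distance of √(1.9² + 0.3²) ≈ 1.9.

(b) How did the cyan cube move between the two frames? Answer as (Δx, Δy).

(2.1, -0.8)

From the two frames, the cyan cube sits at roughly (2.9, 7.6) before and (5.0, 6.8) after.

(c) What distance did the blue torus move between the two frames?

2.2

The blue torus moved from about (5.0, 6.2) to (3.2, 7.5), a distance of √(1.8² + 1.3²) ≈ 2.2.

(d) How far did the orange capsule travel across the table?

1.3

From (3.5, 2.8) to (3.2, 4.1), the orange capsule covered √(0.3² + 1.3²) ≈ 1.3 units.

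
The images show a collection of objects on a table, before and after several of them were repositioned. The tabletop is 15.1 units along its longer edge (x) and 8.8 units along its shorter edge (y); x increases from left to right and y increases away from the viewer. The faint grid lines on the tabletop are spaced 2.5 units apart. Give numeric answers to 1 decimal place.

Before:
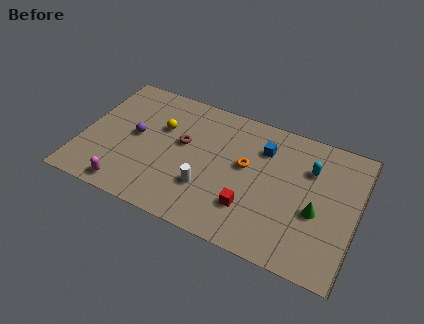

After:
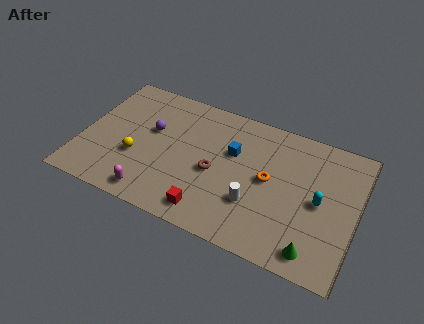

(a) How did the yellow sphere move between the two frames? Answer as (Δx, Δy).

(-1.1, -2.5)

The yellow sphere was at about (4.2, 5.7) and moved to about (3.1, 3.2).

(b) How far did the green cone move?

2.4

The green cone moved from about (13.0, 3.6) to (13.1, 1.2), a distance of √(0.1² + 2.4²) ≈ 2.4.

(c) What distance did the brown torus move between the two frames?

2.2

From (5.5, 5.1) to (7.4, 3.9), the brown torus covered √(1.9² + 1.2²) ≈ 2.2 units.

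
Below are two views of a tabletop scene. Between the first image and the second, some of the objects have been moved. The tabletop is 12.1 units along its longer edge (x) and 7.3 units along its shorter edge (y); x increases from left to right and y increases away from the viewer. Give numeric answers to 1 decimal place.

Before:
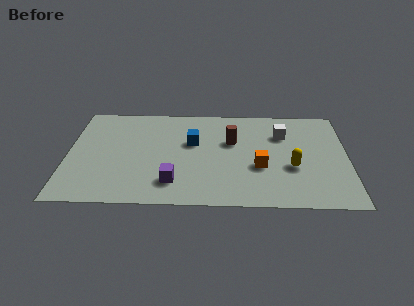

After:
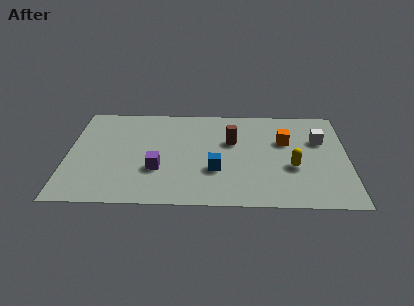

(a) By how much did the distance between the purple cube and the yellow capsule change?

+0.6

Before: roughly 5.2 units apart; after: 5.8. That's 0.6 units further apart.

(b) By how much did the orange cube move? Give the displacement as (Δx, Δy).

(1.1, 1.9)

The orange cube was at about (8.3, 2.8) and moved to about (9.4, 4.7).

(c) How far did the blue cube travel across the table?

2.2

The blue cube moved from about (5.4, 4.5) to (6.4, 2.5), a distance of √(1.0² + 2.0²) ≈ 2.2.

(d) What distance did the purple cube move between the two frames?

1.1

From (4.6, 1.6) to (3.9, 2.5), the purple cube covered √(0.7² + 0.9²) ≈ 1.1 units.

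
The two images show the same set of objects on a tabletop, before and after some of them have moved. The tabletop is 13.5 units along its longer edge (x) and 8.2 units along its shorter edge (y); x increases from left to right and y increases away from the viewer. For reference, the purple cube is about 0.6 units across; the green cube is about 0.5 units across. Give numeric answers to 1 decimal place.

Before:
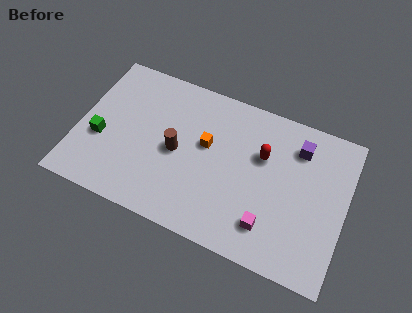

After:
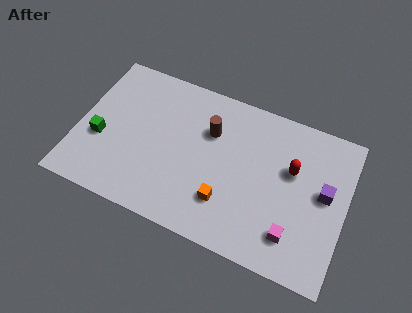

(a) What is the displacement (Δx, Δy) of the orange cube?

(1.3, -2.6)

The orange cube was at about (6.4, 4.8) and moved to about (7.7, 2.2).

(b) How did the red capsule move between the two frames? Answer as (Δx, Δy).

(1.5, -0.2)

From the two frames, the red capsule sits at roughly (9.2, 5.3) before and (10.7, 5.1) after.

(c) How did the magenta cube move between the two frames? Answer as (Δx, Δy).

(1.2, 0.0)

From the two frames, the magenta cube sits at roughly (9.9, 1.8) before and (11.1, 1.8) after.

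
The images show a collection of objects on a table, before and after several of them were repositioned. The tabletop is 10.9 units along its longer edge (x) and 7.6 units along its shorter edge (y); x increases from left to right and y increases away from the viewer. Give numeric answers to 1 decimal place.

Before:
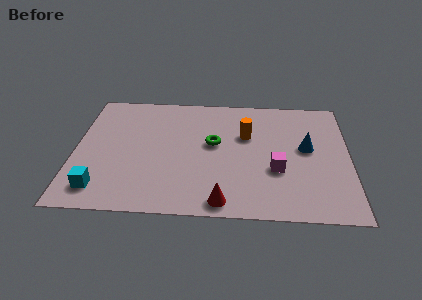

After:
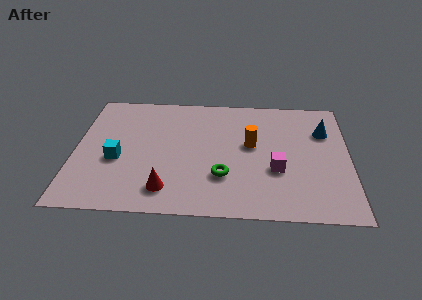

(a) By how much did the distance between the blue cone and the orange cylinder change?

+0.6

The distance was about 2.5 in the first image and 3.1 in the second, so they moved 0.6 units further apart.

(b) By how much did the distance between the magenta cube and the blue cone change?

+1.3

Before: roughly 1.8 units apart; after: 3.1. That's 1.3 units further apart.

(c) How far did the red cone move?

2.3

From (5.9, 0.8) to (3.7, 1.4), the red cone covered √(2.2² + 0.6²) ≈ 2.3 units.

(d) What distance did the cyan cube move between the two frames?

1.9

The cyan cube was near (1.1, 1.3) before and (1.7, 3.1) after, so it travelled √(0.6² + 1.8²) ≈ 1.9 units.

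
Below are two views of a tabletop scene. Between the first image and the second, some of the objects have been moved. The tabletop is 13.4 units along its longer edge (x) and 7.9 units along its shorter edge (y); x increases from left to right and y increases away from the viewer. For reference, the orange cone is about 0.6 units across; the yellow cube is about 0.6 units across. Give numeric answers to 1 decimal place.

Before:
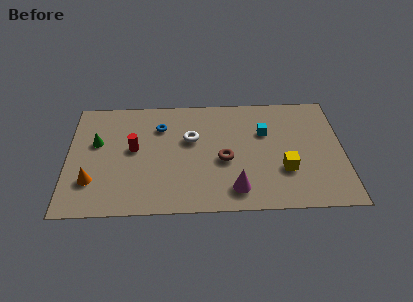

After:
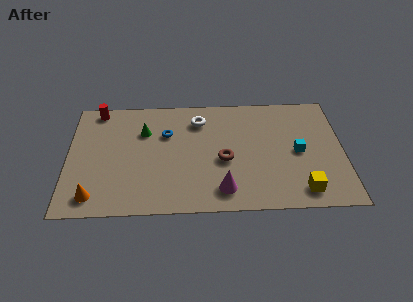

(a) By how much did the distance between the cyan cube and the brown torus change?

+0.9

They were about 2.7 units apart before and 3.6 after — 0.9 units further apart.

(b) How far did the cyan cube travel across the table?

2.1

The cyan cube was near (9.6, 5.2) before and (11.2, 3.8) after, so it travelled √(1.6² + 1.4²) ≈ 2.1 units.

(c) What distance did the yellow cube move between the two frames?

1.6

The yellow cube moved from about (10.5, 2.6) to (11.3, 1.2), a distance of √(0.8² + 1.4²) ≈ 1.6.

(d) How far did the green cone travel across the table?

2.4

From (1.4, 4.8) to (3.7, 5.5), the green cone covered √(2.3² + 0.7²) ≈ 2.4 units.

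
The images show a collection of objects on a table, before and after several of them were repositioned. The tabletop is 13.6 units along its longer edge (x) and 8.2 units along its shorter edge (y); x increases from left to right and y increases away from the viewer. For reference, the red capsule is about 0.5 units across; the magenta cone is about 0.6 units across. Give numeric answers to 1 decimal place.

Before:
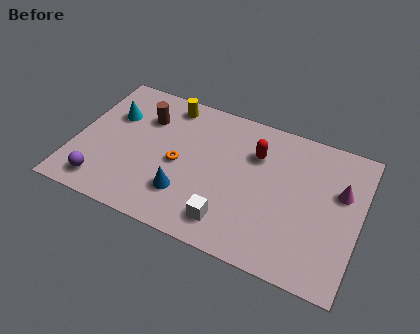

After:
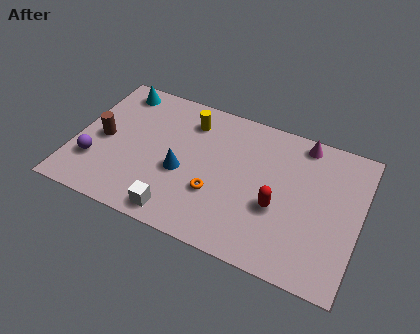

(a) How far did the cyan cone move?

1.6

The cyan cone moved from about (1.6, 5.5) to (1.6, 7.1), a distance of √(0.0² + 1.6²) ≈ 1.6.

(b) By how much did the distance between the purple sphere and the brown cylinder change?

-3.3

Before: roughly 4.8 units apart; after: 1.5. That's 3.3 units closer together.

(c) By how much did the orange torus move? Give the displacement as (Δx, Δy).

(1.9, -1.0)

The orange torus was at about (5.0, 3.8) and moved to about (6.9, 2.8).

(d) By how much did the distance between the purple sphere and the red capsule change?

+0.5

The distance was about 8.2 in the first image and 8.7 in the second, so they moved 0.5 units further apart.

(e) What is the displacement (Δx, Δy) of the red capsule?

(1.3, -2.6)

The red capsule started near (8.5, 5.8) and ended near (9.8, 3.2).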